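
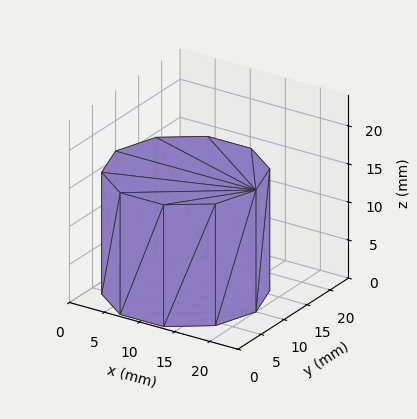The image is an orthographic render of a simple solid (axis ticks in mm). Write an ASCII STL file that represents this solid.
Reading the render: the shape is a regular 10-sided prism (a cylinder approximated with 10 flat sides), circumscribed radius ≈ 10 mm, height ≈ 16 mm (dimensions read to the nearest mm from the axis ticks). For the STL, each face is triangulated and given an outward normal.

solid part
  facet normal 0.0000 0.0000 -1.0000
    outer loop
      vertex 13.1 19.5 0.0
      vertex 18.1 15.9 0.0
      vertex 20.0 10.0 0.0
    endloop
  endfacet
  facet normal 0.0000 0.0000 -1.0000
    outer loop
      vertex 6.9 19.5 0.0
      vertex 13.1 19.5 0.0
      vertex 20.0 10.0 0.0
    endloop
  endfacet
  facet normal 0.0000 0.0000 -1.0000
    outer loop
      vertex 1.9 15.9 0.0
      vertex 6.9 19.5 0.0
      vertex 20.0 10.0 0.0
    endloop
  endfacet
  facet normal 0.0000 0.0000 -1.0000
    outer loop
      vertex 0.0 10.0 0.0
      vertex 1.9 15.9 0.0
      vertex 20.0 10.0 0.0
    endloop
  endfacet
  facet normal 0.0000 0.0000 -1.0000
    outer loop
      vertex 1.9 4.1 0.0
      vertex 0.0 10.0 0.0
      vertex 20.0 10.0 0.0
    endloop
  endfacet
  facet normal 0.0000 0.0000 -1.0000
    outer loop
      vertex 6.9 0.5 0.0
      vertex 1.9 4.1 0.0
      vertex 20.0 10.0 0.0
    endloop
  endfacet
  facet normal 0.0000 0.0000 -1.0000
    outer loop
      vertex 13.1 0.5 0.0
      vertex 6.9 0.5 0.0
      vertex 20.0 10.0 0.0
    endloop
  endfacet
  facet normal 0.0000 0.0000 -1.0000
    outer loop
      vertex 18.1 4.1 0.0
      vertex 13.1 0.5 0.0
      vertex 20.0 10.0 0.0
    endloop
  endfacet
  facet normal 0.0000 0.0000 1.0000
    outer loop
      vertex 20.0 10.0 16.0
      vertex 18.1 15.9 16.0
      vertex 13.1 19.5 16.0
    endloop
  endfacet
  facet normal 0.0000 0.0000 1.0000
    outer loop
      vertex 20.0 10.0 16.0
      vertex 13.1 19.5 16.0
      vertex 6.9 19.5 16.0
    endloop
  endfacet
  facet normal 0.0000 0.0000 1.0000
    outer loop
      vertex 20.0 10.0 16.0
      vertex 6.9 19.5 16.0
      vertex 1.9 15.9 16.0
    endloop
  endfacet
  facet normal 0.0000 0.0000 1.0000
    outer loop
      vertex 20.0 10.0 16.0
      vertex 1.9 15.9 16.0
      vertex 0.0 10.0 16.0
    endloop
  endfacet
  facet normal 0.0000 0.0000 1.0000
    outer loop
      vertex 20.0 10.0 16.0
      vertex 0.0 10.0 16.0
      vertex 1.9 4.1 16.0
    endloop
  endfacet
  facet normal 0.0000 0.0000 1.0000
    outer loop
      vertex 20.0 10.0 16.0
      vertex 1.9 4.1 16.0
      vertex 6.9 0.5 16.0
    endloop
  endfacet
  facet normal 0.0000 0.0000 1.0000
    outer loop
      vertex 20.0 10.0 16.0
      vertex 6.9 0.5 16.0
      vertex 13.1 0.5 16.0
    endloop
  endfacet
  facet normal 0.0000 0.0000 1.0000
    outer loop
      vertex 20.0 10.0 16.0
      vertex 13.1 0.5 16.0
      vertex 18.1 4.1 16.0
    endloop
  endfacet
  facet normal 0.9519 0.3065 0.0000
    outer loop
      vertex 20.0 10.0 0.0
      vertex 18.1 15.9 0.0
      vertex 18.1 15.9 16.0
    endloop
  endfacet
  facet normal 0.9519 0.3065 0.0000
    outer loop
      vertex 20.0 10.0 0.0
      vertex 18.1 15.9 16.0
      vertex 20.0 10.0 16.0
    endloop
  endfacet
  facet normal 0.5843 0.8115 0.0000
    outer loop
      vertex 18.1 15.9 0.0
      vertex 13.1 19.5 0.0
      vertex 13.1 19.5 16.0
    endloop
  endfacet
  facet normal 0.5843 0.8115 0.0000
    outer loop
      vertex 18.1 15.9 0.0
      vertex 13.1 19.5 16.0
      vertex 18.1 15.9 16.0
    endloop
  endfacet
  facet normal 0.0000 1.0000 0.0000
    outer loop
      vertex 13.1 19.5 0.0
      vertex 6.9 19.5 0.0
      vertex 6.9 19.5 16.0
    endloop
  endfacet
  facet normal 0.0000 1.0000 0.0000
    outer loop
      vertex 13.1 19.5 0.0
      vertex 6.9 19.5 16.0
      vertex 13.1 19.5 16.0
    endloop
  endfacet
  facet normal -0.5843 0.8115 0.0000
    outer loop
      vertex 6.9 19.5 0.0
      vertex 1.9 15.9 0.0
      vertex 1.9 15.9 16.0
    endloop
  endfacet
  facet normal -0.5843 0.8115 0.0000
    outer loop
      vertex 6.9 19.5 0.0
      vertex 1.9 15.9 16.0
      vertex 6.9 19.5 16.0
    endloop
  endfacet
  facet normal -0.9519 0.3065 0.0000
    outer loop
      vertex 1.9 15.9 0.0
      vertex 0.0 10.0 0.0
      vertex 0.0 10.0 16.0
    endloop
  endfacet
  facet normal -0.9519 0.3065 0.0000
    outer loop
      vertex 1.9 15.9 0.0
      vertex 0.0 10.0 16.0
      vertex 1.9 15.9 16.0
    endloop
  endfacet
  facet normal -0.9519 -0.3065 0.0000
    outer loop
      vertex 0.0 10.0 0.0
      vertex 1.9 4.1 0.0
      vertex 1.9 4.1 16.0
    endloop
  endfacet
  facet normal -0.9519 -0.3065 0.0000
    outer loop
      vertex 0.0 10.0 0.0
      vertex 1.9 4.1 16.0
      vertex 0.0 10.0 16.0
    endloop
  endfacet
  facet normal -0.5843 -0.8115 0.0000
    outer loop
      vertex 1.9 4.1 0.0
      vertex 6.9 0.5 0.0
      vertex 6.9 0.5 16.0
    endloop
  endfacet
  facet normal -0.5843 -0.8115 0.0000
    outer loop
      vertex 1.9 4.1 0.0
      vertex 6.9 0.5 16.0
      vertex 1.9 4.1 16.0
    endloop
  endfacet
  facet normal 0.0000 -1.0000 0.0000
    outer loop
      vertex 6.9 0.5 0.0
      vertex 13.1 0.5 0.0
      vertex 13.1 0.5 16.0
    endloop
  endfacet
  facet normal 0.0000 -1.0000 0.0000
    outer loop
      vertex 6.9 0.5 0.0
      vertex 13.1 0.5 16.0
      vertex 6.9 0.5 16.0
    endloop
  endfacet
  facet normal 0.5843 -0.8115 0.0000
    outer loop
      vertex 13.1 0.5 0.0
      vertex 18.1 4.1 0.0
      vertex 18.1 4.1 16.0
    endloop
  endfacet
  facet normal 0.5843 -0.8115 0.0000
    outer loop
      vertex 13.1 0.5 0.0
      vertex 18.1 4.1 16.0
      vertex 13.1 0.5 16.0
    endloop
  endfacet
  facet normal 0.9519 -0.3065 0.0000
    outer loop
      vertex 18.1 4.1 0.0
      vertex 20.0 10.0 0.0
      vertex 20.0 10.0 16.0
    endloop
  endfacet
  facet normal 0.9519 -0.3065 0.0000
    outer loop
      vertex 18.1 4.1 0.0
      vertex 20.0 10.0 16.0
      vertex 18.1 4.1 16.0
    endloop
  endfacet
endsolid part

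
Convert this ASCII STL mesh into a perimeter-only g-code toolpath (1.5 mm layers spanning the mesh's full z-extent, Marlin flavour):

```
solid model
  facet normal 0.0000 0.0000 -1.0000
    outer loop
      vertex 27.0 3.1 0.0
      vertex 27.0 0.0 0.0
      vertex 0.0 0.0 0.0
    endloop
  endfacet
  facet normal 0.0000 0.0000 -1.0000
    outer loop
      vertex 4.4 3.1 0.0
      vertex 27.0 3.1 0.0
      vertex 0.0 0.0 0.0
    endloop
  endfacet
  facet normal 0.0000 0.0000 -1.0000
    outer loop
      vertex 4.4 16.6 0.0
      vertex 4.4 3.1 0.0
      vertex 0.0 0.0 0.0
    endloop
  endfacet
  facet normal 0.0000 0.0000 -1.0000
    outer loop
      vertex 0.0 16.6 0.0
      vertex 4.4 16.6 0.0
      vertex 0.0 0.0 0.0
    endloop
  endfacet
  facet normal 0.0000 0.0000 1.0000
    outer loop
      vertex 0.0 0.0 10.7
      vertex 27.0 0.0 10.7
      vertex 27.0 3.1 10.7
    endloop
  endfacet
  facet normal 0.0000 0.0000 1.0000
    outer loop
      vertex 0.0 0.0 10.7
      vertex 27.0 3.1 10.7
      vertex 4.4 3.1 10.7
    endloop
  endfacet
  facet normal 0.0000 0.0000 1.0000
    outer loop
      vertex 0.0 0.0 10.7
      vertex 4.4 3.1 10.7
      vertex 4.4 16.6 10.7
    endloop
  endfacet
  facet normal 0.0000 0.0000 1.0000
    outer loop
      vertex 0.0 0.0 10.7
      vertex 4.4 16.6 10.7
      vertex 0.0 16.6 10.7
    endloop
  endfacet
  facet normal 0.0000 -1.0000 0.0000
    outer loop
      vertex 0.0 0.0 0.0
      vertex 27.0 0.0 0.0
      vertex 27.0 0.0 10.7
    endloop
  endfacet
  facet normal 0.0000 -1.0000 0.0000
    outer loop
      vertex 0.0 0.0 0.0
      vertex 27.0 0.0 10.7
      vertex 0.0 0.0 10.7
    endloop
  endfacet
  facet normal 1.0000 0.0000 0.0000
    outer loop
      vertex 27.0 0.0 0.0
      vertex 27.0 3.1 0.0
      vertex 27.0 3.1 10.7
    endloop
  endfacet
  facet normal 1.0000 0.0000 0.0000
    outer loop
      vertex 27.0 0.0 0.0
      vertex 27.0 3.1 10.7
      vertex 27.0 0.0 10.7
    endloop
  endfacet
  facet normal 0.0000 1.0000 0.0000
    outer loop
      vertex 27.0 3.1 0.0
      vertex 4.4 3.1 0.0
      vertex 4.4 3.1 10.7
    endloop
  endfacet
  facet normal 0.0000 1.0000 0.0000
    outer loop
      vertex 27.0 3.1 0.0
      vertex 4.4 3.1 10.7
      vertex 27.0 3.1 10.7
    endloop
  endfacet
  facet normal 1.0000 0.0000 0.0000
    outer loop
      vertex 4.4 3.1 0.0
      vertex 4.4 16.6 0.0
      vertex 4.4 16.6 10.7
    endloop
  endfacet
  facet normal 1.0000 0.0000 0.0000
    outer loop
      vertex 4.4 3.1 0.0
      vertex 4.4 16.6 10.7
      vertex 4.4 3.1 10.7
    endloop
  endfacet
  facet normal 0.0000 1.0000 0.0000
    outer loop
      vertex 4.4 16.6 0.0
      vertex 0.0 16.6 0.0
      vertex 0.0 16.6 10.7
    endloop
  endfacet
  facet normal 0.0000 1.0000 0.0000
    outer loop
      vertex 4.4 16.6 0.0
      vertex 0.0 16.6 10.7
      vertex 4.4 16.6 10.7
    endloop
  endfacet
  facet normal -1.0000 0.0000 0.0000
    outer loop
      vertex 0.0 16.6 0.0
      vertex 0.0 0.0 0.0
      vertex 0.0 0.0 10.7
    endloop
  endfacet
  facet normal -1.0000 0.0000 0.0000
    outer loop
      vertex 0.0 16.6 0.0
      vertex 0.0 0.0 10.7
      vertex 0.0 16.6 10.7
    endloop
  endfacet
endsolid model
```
; perimeter-only toolpath
G21 ; units = mm
G90 ; absolute positioning
G28 ; home
; layer 1
G0 Z1.5
G0 X0.0 Y0.0
G1 X27.0 Y0.0
G1 X27.0 Y3.1
G1 X4.4 Y3.1
G1 X4.4 Y16.6
G1 X0.0 Y16.6
G1 X0.0 Y0.0
; layer 2
G0 Z3.1
G0 X0.0 Y0.0
G1 X27.0 Y0.0
G1 X27.0 Y3.1
G1 X4.4 Y3.1
G1 X4.4 Y16.6
G1 X0.0 Y16.6
G1 X0.0 Y0.0
; layer 3
G0 Z4.6
G0 X0.0 Y0.0
G1 X27.0 Y0.0
G1 X27.0 Y3.1
G1 X4.4 Y3.1
G1 X4.4 Y16.6
G1 X0.0 Y16.6
G1 X0.0 Y0.0
; layer 4
G0 Z6.1
G0 X0.0 Y0.0
G1 X27.0 Y0.0
G1 X27.0 Y3.1
G1 X4.4 Y3.1
G1 X4.4 Y16.6
G1 X0.0 Y16.6
G1 X0.0 Y0.0
; layer 5
G0 Z7.6
G0 X0.0 Y0.0
G1 X27.0 Y0.0
G1 X27.0 Y3.1
G1 X4.4 Y3.1
G1 X4.4 Y16.6
G1 X0.0 Y16.6
G1 X0.0 Y0.0
; layer 6
G0 Z9.2
G0 X0.0 Y0.0
G1 X27.0 Y0.0
G1 X27.0 Y3.1
G1 X4.4 Y3.1
G1 X4.4 Y16.6
G1 X0.0 Y16.6
G1 X0.0 Y0.0
; layer 7
G0 Z10.7
G0 X0.0 Y0.0
G1 X27.0 Y0.0
G1 X27.0 Y3.1
G1 X4.4 Y3.1
G1 X4.4 Y16.6
G1 X0.0 Y16.6
G1 X0.0 Y0.0
M2 ; end

The solid is an L-shaped prism: outer 27 × 16.6 mm, arm thicknesses ≈ 3.1 mm (horizontal) and 4.4 mm (vertical), extruded 10.7 mm in z. Slicing at Δz = 1.5 mm — 7 equal slices spanning the solid's height, so layer i sits at z = i·h/7 — gives 7 non-empty perimeters. Each is a 6-segment closed polygon; G0 lifts to the layer z and rapids to the start vertex, then G1 traces the edges.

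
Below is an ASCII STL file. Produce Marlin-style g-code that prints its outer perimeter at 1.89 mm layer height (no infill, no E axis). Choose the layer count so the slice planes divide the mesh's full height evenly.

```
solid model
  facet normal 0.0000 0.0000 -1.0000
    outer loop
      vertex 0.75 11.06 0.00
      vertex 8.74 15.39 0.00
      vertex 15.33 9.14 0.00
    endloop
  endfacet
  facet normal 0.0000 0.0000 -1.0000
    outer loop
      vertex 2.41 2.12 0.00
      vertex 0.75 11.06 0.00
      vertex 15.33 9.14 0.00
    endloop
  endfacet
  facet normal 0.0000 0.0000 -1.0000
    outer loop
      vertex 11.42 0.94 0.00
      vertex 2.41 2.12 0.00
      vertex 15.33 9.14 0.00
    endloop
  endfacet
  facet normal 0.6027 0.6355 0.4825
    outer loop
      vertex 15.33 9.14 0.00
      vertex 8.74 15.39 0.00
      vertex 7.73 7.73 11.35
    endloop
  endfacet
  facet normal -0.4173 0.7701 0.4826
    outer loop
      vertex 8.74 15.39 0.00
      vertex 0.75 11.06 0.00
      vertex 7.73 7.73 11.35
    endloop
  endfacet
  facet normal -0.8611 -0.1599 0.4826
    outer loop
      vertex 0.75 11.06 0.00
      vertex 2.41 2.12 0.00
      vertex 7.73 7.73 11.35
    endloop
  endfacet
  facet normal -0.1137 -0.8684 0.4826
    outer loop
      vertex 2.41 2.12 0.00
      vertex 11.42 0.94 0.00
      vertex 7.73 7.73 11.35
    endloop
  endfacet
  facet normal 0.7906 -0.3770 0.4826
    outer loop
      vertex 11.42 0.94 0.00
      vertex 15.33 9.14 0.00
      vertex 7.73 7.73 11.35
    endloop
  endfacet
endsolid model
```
; perimeter-only toolpath
G21 ; units = mm
G90 ; absolute positioning
G28 ; home
; layer 1
G0 Z1.89
G0 X14.06 Y8.91
G1 X8.57 Y14.11
G1 X1.91 Y10.50
G1 X3.30 Y3.05
G1 X10.80 Y2.07
G1 X14.06 Y8.91
; layer 2
G0 Z3.78
G0 X12.80 Y8.67
G1 X8.40 Y12.84
G1 X3.08 Y9.95
G1 X4.18 Y3.99
G1 X10.19 Y3.20
G1 X12.80 Y8.67
; layer 3
G0 Z5.67
G0 X11.53 Y8.44
G1 X8.23 Y11.56
G1 X4.24 Y9.39
G1 X5.07 Y4.93
G1 X9.57 Y4.33
G1 X11.53 Y8.44
; layer 4
G0 Z7.57
G0 X10.26 Y8.20
G1 X8.07 Y10.28
G1 X5.40 Y8.84
G1 X5.96 Y5.86
G1 X8.96 Y5.47
G1 X10.26 Y8.20
; layer 5
G0 Z9.46
G0 X9.00 Y7.97
G1 X7.90 Y9.01
G1 X6.57 Y8.29
G1 X6.84 Y6.79
G1 X8.35 Y6.60
G1 X9.00 Y7.97
M2 ; end

The solid is a regular 5-sided pyramid, base circumscribed radius ≈ 7.73 mm, apex at z ≈ 11.3 mm. Slicing at Δz = 1.89 mm — 6 equal slices spanning the solid's height, so layer i sits at z = i·h/6 — gives 5 non-empty perimeters. Each is a 5-segment closed polygon; G0 lifts to the layer z and rapids to the start vertex, then G1 traces the edges. The cross-section shrinks linearly with z (the slice at the apex is degenerate and omitted).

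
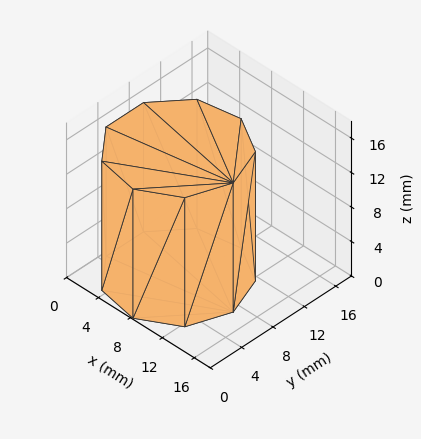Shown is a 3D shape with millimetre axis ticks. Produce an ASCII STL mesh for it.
Reading the render: the shape is a regular 9-sided prism (a cylinder approximated with 9 flat sides), circumscribed radius ≈ 7 mm, height ≈ 15 mm (dimensions read to the nearest mm from the axis ticks). For the STL, each face is triangulated and given an outward normal.

solid part
  facet normal 0.0000 0.0000 -1.0000
    outer loop
      vertex 8.22 13.89 0.00
      vertex 12.36 11.50 0.00
      vertex 14.00 7.00 0.00
    endloop
  endfacet
  facet normal 0.0000 0.0000 -1.0000
    outer loop
      vertex 3.50 13.06 0.00
      vertex 8.22 13.89 0.00
      vertex 14.00 7.00 0.00
    endloop
  endfacet
  facet normal 0.0000 0.0000 -1.0000
    outer loop
      vertex 0.42 9.39 0.00
      vertex 3.50 13.06 0.00
      vertex 14.00 7.00 0.00
    endloop
  endfacet
  facet normal 0.0000 0.0000 -1.0000
    outer loop
      vertex 0.42 4.61 0.00
      vertex 0.42 9.39 0.00
      vertex 14.00 7.00 0.00
    endloop
  endfacet
  facet normal 0.0000 0.0000 -1.0000
    outer loop
      vertex 3.50 0.94 0.00
      vertex 0.42 4.61 0.00
      vertex 14.00 7.00 0.00
    endloop
  endfacet
  facet normal 0.0000 0.0000 -1.0000
    outer loop
      vertex 8.22 0.11 0.00
      vertex 3.50 0.94 0.00
      vertex 14.00 7.00 0.00
    endloop
  endfacet
  facet normal 0.0000 0.0000 -1.0000
    outer loop
      vertex 12.36 2.50 0.00
      vertex 8.22 0.11 0.00
      vertex 14.00 7.00 0.00
    endloop
  endfacet
  facet normal 0.0000 0.0000 1.0000
    outer loop
      vertex 14.00 7.00 15.00
      vertex 12.36 11.50 15.00
      vertex 8.22 13.89 15.00
    endloop
  endfacet
  facet normal 0.0000 0.0000 1.0000
    outer loop
      vertex 14.00 7.00 15.00
      vertex 8.22 13.89 15.00
      vertex 3.50 13.06 15.00
    endloop
  endfacet
  facet normal 0.0000 0.0000 1.0000
    outer loop
      vertex 14.00 7.00 15.00
      vertex 3.50 13.06 15.00
      vertex 0.42 9.39 15.00
    endloop
  endfacet
  facet normal 0.0000 0.0000 1.0000
    outer loop
      vertex 14.00 7.00 15.00
      vertex 0.42 9.39 15.00
      vertex 0.42 4.61 15.00
    endloop
  endfacet
  facet normal 0.0000 0.0000 1.0000
    outer loop
      vertex 14.00 7.00 15.00
      vertex 0.42 4.61 15.00
      vertex 3.50 0.94 15.00
    endloop
  endfacet
  facet normal 0.0000 0.0000 1.0000
    outer loop
      vertex 14.00 7.00 15.00
      vertex 3.50 0.94 15.00
      vertex 8.22 0.11 15.00
    endloop
  endfacet
  facet normal 0.0000 0.0000 1.0000
    outer loop
      vertex 14.00 7.00 15.00
      vertex 8.22 0.11 15.00
      vertex 12.36 2.50 15.00
    endloop
  endfacet
  facet normal 0.9395 0.3424 0.0000
    outer loop
      vertex 14.00 7.00 0.00
      vertex 12.36 11.50 0.00
      vertex 12.36 11.50 15.00
    endloop
  endfacet
  facet normal 0.9395 0.3424 0.0000
    outer loop
      vertex 14.00 7.00 0.00
      vertex 12.36 11.50 15.00
      vertex 14.00 7.00 15.00
    endloop
  endfacet
  facet normal 0.5000 0.8660 0.0000
    outer loop
      vertex 12.36 11.50 0.00
      vertex 8.22 13.89 0.00
      vertex 8.22 13.89 15.00
    endloop
  endfacet
  facet normal 0.5000 0.8660 0.0000
    outer loop
      vertex 12.36 11.50 0.00
      vertex 8.22 13.89 15.00
      vertex 12.36 11.50 15.00
    endloop
  endfacet
  facet normal -0.1732 0.9849 0.0000
    outer loop
      vertex 8.22 13.89 0.00
      vertex 3.50 13.06 0.00
      vertex 3.50 13.06 15.00
    endloop
  endfacet
  facet normal -0.1732 0.9849 0.0000
    outer loop
      vertex 8.22 13.89 0.00
      vertex 3.50 13.06 15.00
      vertex 8.22 13.89 15.00
    endloop
  endfacet
  facet normal -0.7660 0.6428 0.0000
    outer loop
      vertex 3.50 13.06 0.00
      vertex 0.42 9.39 0.00
      vertex 0.42 9.39 15.00
    endloop
  endfacet
  facet normal -0.7660 0.6428 0.0000
    outer loop
      vertex 3.50 13.06 0.00
      vertex 0.42 9.39 15.00
      vertex 3.50 13.06 15.00
    endloop
  endfacet
  facet normal -1.0000 0.0000 0.0000
    outer loop
      vertex 0.42 9.39 0.00
      vertex 0.42 4.61 0.00
      vertex 0.42 4.61 15.00
    endloop
  endfacet
  facet normal -1.0000 0.0000 0.0000
    outer loop
      vertex 0.42 9.39 0.00
      vertex 0.42 4.61 15.00
      vertex 0.42 9.39 15.00
    endloop
  endfacet
  facet normal -0.7660 -0.6428 0.0000
    outer loop
      vertex 0.42 4.61 0.00
      vertex 3.50 0.94 0.00
      vertex 3.50 0.94 15.00
    endloop
  endfacet
  facet normal -0.7660 -0.6428 0.0000
    outer loop
      vertex 0.42 4.61 0.00
      vertex 3.50 0.94 15.00
      vertex 0.42 4.61 15.00
    endloop
  endfacet
  facet normal -0.1732 -0.9849 0.0000
    outer loop
      vertex 3.50 0.94 0.00
      vertex 8.22 0.11 0.00
      vertex 8.22 0.11 15.00
    endloop
  endfacet
  facet normal -0.1732 -0.9849 0.0000
    outer loop
      vertex 3.50 0.94 0.00
      vertex 8.22 0.11 15.00
      vertex 3.50 0.94 15.00
    endloop
  endfacet
  facet normal 0.5000 -0.8660 0.0000
    outer loop
      vertex 8.22 0.11 0.00
      vertex 12.36 2.50 0.00
      vertex 12.36 2.50 15.00
    endloop
  endfacet
  facet normal 0.5000 -0.8660 0.0000
    outer loop
      vertex 8.22 0.11 0.00
      vertex 12.36 2.50 15.00
      vertex 8.22 0.11 15.00
    endloop
  endfacet
  facet normal 0.9395 -0.3424 0.0000
    outer loop
      vertex 12.36 2.50 0.00
      vertex 14.00 7.00 0.00
      vertex 14.00 7.00 15.00
    endloop
  endfacet
  facet normal 0.9395 -0.3424 0.0000
    outer loop
      vertex 12.36 2.50 0.00
      vertex 14.00 7.00 15.00
      vertex 12.36 2.50 15.00
    endloop
  endfacet
endsolid part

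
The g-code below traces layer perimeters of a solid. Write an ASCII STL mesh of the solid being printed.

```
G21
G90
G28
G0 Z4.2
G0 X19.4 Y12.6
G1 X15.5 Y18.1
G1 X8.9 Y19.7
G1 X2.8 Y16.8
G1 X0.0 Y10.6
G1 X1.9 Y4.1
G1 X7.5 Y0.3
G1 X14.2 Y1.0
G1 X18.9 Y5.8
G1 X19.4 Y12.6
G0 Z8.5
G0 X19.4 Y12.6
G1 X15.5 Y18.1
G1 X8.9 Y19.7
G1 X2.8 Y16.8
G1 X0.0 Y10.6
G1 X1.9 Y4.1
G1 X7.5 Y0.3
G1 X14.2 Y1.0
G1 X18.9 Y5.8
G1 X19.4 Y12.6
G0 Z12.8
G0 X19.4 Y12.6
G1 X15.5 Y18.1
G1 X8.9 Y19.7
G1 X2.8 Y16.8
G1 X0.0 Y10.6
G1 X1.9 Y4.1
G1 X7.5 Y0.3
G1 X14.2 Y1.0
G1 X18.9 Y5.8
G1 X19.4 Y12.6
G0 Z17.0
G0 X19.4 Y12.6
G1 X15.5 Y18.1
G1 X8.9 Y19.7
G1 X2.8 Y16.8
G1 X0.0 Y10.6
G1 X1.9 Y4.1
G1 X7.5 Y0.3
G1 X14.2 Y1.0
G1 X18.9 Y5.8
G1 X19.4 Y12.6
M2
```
solid part
  facet normal 0.0000 0.0000 -1.0000
    outer loop
      vertex 8.9 19.7 0.0
      vertex 15.5 18.1 0.0
      vertex 19.4 12.6 0.0
    endloop
  endfacet
  facet normal 0.0000 0.0000 -1.0000
    outer loop
      vertex 2.8 16.8 0.0
      vertex 8.9 19.7 0.0
      vertex 19.4 12.6 0.0
    endloop
  endfacet
  facet normal 0.0000 0.0000 -1.0000
    outer loop
      vertex 0.0 10.6 0.0
      vertex 2.8 16.8 0.0
      vertex 19.4 12.6 0.0
    endloop
  endfacet
  facet normal 0.0000 0.0000 -1.0000
    outer loop
      vertex 1.9 4.1 0.0
      vertex 0.0 10.6 0.0
      vertex 19.4 12.6 0.0
    endloop
  endfacet
  facet normal 0.0000 0.0000 -1.0000
    outer loop
      vertex 7.5 0.3 0.0
      vertex 1.9 4.1 0.0
      vertex 19.4 12.6 0.0
    endloop
  endfacet
  facet normal 0.0000 0.0000 -1.0000
    outer loop
      vertex 14.2 1.0 0.0
      vertex 7.5 0.3 0.0
      vertex 19.4 12.6 0.0
    endloop
  endfacet
  facet normal 0.0000 0.0000 -1.0000
    outer loop
      vertex 18.9 5.8 0.0
      vertex 14.2 1.0 0.0
      vertex 19.4 12.6 0.0
    endloop
  endfacet
  facet normal 0.0000 0.0000 1.0000
    outer loop
      vertex 19.4 12.6 17.0
      vertex 15.5 18.1 17.0
      vertex 8.9 19.7 17.0
    endloop
  endfacet
  facet normal 0.0000 0.0000 1.0000
    outer loop
      vertex 19.4 12.6 17.0
      vertex 8.9 19.7 17.0
      vertex 2.8 16.8 17.0
    endloop
  endfacet
  facet normal 0.0000 0.0000 1.0000
    outer loop
      vertex 19.4 12.6 17.0
      vertex 2.8 16.8 17.0
      vertex 0.0 10.6 17.0
    endloop
  endfacet
  facet normal 0.0000 0.0000 1.0000
    outer loop
      vertex 19.4 12.6 17.0
      vertex 0.0 10.6 17.0
      vertex 1.9 4.1 17.0
    endloop
  endfacet
  facet normal 0.0000 0.0000 1.0000
    outer loop
      vertex 19.4 12.6 17.0
      vertex 1.9 4.1 17.0
      vertex 7.5 0.3 17.0
    endloop
  endfacet
  facet normal 0.0000 0.0000 1.0000
    outer loop
      vertex 19.4 12.6 17.0
      vertex 7.5 0.3 17.0
      vertex 14.2 1.0 17.0
    endloop
  endfacet
  facet normal 0.0000 0.0000 1.0000
    outer loop
      vertex 19.4 12.6 17.0
      vertex 14.2 1.0 17.0
      vertex 18.9 5.8 17.0
    endloop
  endfacet
  facet normal 0.8157 0.5784 0.0000
    outer loop
      vertex 19.4 12.6 0.0
      vertex 15.5 18.1 0.0
      vertex 15.5 18.1 17.0
    endloop
  endfacet
  facet normal 0.8157 0.5784 0.0000
    outer loop
      vertex 19.4 12.6 0.0
      vertex 15.5 18.1 17.0
      vertex 19.4 12.6 17.0
    endloop
  endfacet
  facet normal 0.2356 0.9719 0.0000
    outer loop
      vertex 15.5 18.1 0.0
      vertex 8.9 19.7 0.0
      vertex 8.9 19.7 17.0
    endloop
  endfacet
  facet normal 0.2356 0.9719 0.0000
    outer loop
      vertex 15.5 18.1 0.0
      vertex 8.9 19.7 17.0
      vertex 15.5 18.1 17.0
    endloop
  endfacet
  facet normal -0.4294 0.9031 0.0000
    outer loop
      vertex 8.9 19.7 0.0
      vertex 2.8 16.8 0.0
      vertex 2.8 16.8 17.0
    endloop
  endfacet
  facet normal -0.4294 0.9031 0.0000
    outer loop
      vertex 8.9 19.7 0.0
      vertex 2.8 16.8 17.0
      vertex 8.9 19.7 17.0
    endloop
  endfacet
  facet normal -0.9114 0.4116 0.0000
    outer loop
      vertex 2.8 16.8 0.0
      vertex 0.0 10.6 0.0
      vertex 0.0 10.6 17.0
    endloop
  endfacet
  facet normal -0.9114 0.4116 0.0000
    outer loop
      vertex 2.8 16.8 0.0
      vertex 0.0 10.6 17.0
      vertex 2.8 16.8 17.0
    endloop
  endfacet
  facet normal -0.9598 -0.2806 0.0000
    outer loop
      vertex 0.0 10.6 0.0
      vertex 1.9 4.1 0.0
      vertex 1.9 4.1 17.0
    endloop
  endfacet
  facet normal -0.9598 -0.2806 0.0000
    outer loop
      vertex 0.0 10.6 0.0
      vertex 1.9 4.1 17.0
      vertex 0.0 10.6 17.0
    endloop
  endfacet
  facet normal -0.5615 -0.8275 0.0000
    outer loop
      vertex 1.9 4.1 0.0
      vertex 7.5 0.3 0.0
      vertex 7.5 0.3 17.0
    endloop
  endfacet
  facet normal -0.5615 -0.8275 0.0000
    outer loop
      vertex 1.9 4.1 0.0
      vertex 7.5 0.3 17.0
      vertex 1.9 4.1 17.0
    endloop
  endfacet
  facet normal 0.1039 -0.9946 0.0000
    outer loop
      vertex 7.5 0.3 0.0
      vertex 14.2 1.0 0.0
      vertex 14.2 1.0 17.0
    endloop
  endfacet
  facet normal 0.1039 -0.9946 0.0000
    outer loop
      vertex 7.5 0.3 0.0
      vertex 14.2 1.0 17.0
      vertex 7.5 0.3 17.0
    endloop
  endfacet
  facet normal 0.7145 -0.6996 0.0000
    outer loop
      vertex 14.2 1.0 0.0
      vertex 18.9 5.8 0.0
      vertex 18.9 5.8 17.0
    endloop
  endfacet
  facet normal 0.7145 -0.6996 0.0000
    outer loop
      vertex 14.2 1.0 0.0
      vertex 18.9 5.8 17.0
      vertex 14.2 1.0 17.0
    endloop
  endfacet
  facet normal 0.9973 -0.0733 0.0000
    outer loop
      vertex 18.9 5.8 0.0
      vertex 19.4 12.6 0.0
      vertex 19.4 12.6 17.0
    endloop
  endfacet
  facet normal 0.9973 -0.0733 0.0000
    outer loop
      vertex 18.9 5.8 0.0
      vertex 19.4 12.6 17.0
      vertex 18.9 5.8 17.0
    endloop
  endfacet
endsolid part

The G0 Z moves step by Δz≈4.2 mm. Every layer's G1 loop is the same polygon, so the solid is a straight extrusion of it from z=0 to z≈17. Closing with flat bottom and top caps and triangulating gives 32 facets — a regular 9-sided prism (a cylinder approximated with 9 flat sides), circumscribed radius ≈ 9.9 mm, height ≈ 17 mm.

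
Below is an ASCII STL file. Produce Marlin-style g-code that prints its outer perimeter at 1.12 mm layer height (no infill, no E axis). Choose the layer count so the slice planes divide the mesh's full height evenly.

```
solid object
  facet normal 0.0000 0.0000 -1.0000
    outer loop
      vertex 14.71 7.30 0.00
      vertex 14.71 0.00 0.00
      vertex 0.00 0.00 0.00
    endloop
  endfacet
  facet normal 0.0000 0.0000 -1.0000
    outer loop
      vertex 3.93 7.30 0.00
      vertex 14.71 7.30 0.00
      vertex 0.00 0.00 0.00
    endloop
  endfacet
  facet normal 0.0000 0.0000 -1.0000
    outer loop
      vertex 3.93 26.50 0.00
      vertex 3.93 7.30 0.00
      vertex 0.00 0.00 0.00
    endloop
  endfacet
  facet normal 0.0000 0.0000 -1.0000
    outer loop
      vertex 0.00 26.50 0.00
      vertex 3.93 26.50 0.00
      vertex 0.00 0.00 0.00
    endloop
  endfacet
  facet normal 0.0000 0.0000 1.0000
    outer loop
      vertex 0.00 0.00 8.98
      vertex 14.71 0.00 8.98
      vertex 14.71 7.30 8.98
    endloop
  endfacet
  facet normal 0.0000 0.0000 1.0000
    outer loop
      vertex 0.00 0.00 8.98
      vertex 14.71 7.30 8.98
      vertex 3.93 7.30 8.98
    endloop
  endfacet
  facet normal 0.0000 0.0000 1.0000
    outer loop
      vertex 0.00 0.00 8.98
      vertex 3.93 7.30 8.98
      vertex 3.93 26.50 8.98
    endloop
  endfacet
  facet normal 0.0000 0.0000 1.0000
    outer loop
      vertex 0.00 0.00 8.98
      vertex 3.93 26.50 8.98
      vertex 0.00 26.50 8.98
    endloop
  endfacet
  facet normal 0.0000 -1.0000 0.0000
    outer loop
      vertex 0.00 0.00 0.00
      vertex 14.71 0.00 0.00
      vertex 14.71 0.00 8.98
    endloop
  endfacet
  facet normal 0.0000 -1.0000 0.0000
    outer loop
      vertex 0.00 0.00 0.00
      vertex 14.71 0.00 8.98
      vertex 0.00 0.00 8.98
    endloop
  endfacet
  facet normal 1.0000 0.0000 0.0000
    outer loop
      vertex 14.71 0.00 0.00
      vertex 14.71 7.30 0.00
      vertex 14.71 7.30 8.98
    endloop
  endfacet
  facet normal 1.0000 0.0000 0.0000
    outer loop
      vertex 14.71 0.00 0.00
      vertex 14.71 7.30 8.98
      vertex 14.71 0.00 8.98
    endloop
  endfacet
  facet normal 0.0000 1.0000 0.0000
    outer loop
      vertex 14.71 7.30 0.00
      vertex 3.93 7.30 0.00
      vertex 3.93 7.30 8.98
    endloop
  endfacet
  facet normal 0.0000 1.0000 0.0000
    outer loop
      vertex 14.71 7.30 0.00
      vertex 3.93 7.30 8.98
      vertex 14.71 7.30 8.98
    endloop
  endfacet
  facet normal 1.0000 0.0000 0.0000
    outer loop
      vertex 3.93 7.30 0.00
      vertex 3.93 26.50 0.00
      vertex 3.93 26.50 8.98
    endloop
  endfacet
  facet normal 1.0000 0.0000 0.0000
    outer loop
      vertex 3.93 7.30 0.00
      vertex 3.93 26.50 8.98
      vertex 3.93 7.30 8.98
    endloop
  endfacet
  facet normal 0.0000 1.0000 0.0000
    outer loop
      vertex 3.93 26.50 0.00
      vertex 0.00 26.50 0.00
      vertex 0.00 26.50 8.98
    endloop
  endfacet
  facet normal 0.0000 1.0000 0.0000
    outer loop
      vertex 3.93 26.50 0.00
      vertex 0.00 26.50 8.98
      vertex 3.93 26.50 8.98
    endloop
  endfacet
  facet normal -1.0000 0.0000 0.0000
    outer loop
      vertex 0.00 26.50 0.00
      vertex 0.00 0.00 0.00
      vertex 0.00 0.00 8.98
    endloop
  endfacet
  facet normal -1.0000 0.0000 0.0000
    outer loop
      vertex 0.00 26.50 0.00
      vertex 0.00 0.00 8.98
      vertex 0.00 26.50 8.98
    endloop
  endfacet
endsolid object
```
; perimeter-only toolpath
G21 ; units = mm
G90 ; absolute positioning
G28 ; home
; layer 1
G0 Z1.12
G0 X0.00 Y0.00
G1 X14.71 Y0.00
G1 X14.71 Y7.30
G1 X3.93 Y7.30
G1 X3.93 Y26.50
G1 X0.00 Y26.50
G1 X0.00 Y0.00
; layer 2
G0 Z2.25
G0 X0.00 Y0.00
G1 X14.71 Y0.00
G1 X14.71 Y7.30
G1 X3.93 Y7.30
G1 X3.93 Y26.50
G1 X0.00 Y26.50
G1 X0.00 Y0.00
; layer 3
G0 Z3.37
G0 X0.00 Y0.00
G1 X14.71 Y0.00
G1 X14.71 Y7.30
G1 X3.93 Y7.30
G1 X3.93 Y26.50
G1 X0.00 Y26.50
G1 X0.00 Y0.00
; layer 4
G0 Z4.49
G0 X0.00 Y0.00
G1 X14.71 Y0.00
G1 X14.71 Y7.30
G1 X3.93 Y7.30
G1 X3.93 Y26.50
G1 X0.00 Y26.50
G1 X0.00 Y0.00
; layer 5
G0 Z5.61
G0 X0.00 Y0.00
G1 X14.71 Y0.00
G1 X14.71 Y7.30
G1 X3.93 Y7.30
G1 X3.93 Y26.50
G1 X0.00 Y26.50
G1 X0.00 Y0.00
; layer 6
G0 Z6.74
G0 X0.00 Y0.00
G1 X14.71 Y0.00
G1 X14.71 Y7.30
G1 X3.93 Y7.30
G1 X3.93 Y26.50
G1 X0.00 Y26.50
G1 X0.00 Y0.00
; layer 7
G0 Z7.86
G0 X0.00 Y0.00
G1 X14.71 Y0.00
G1 X14.71 Y7.30
G1 X3.93 Y7.30
G1 X3.93 Y26.50
G1 X0.00 Y26.50
G1 X0.00 Y0.00
; layer 8
G0 Z8.98
G0 X0.00 Y0.00
G1 X14.71 Y0.00
G1 X14.71 Y7.30
G1 X3.93 Y7.30
G1 X3.93 Y26.50
G1 X0.00 Y26.50
G1 X0.00 Y0.00
M2 ; end

The solid is an L-shaped prism: outer 14.7 × 26.5 mm, arm thicknesses ≈ 7.3 mm (horizontal) and 3.93 mm (vertical), extruded 8.98 mm in z. Slicing at Δz = 1.12 mm — 8 equal slices spanning the solid's height, so layer i sits at z = i·h/8 — gives 8 non-empty perimeters. Each is a 6-segment closed polygon; G0 lifts to the layer z and rapids to the start vertex, then G1 traces the edges.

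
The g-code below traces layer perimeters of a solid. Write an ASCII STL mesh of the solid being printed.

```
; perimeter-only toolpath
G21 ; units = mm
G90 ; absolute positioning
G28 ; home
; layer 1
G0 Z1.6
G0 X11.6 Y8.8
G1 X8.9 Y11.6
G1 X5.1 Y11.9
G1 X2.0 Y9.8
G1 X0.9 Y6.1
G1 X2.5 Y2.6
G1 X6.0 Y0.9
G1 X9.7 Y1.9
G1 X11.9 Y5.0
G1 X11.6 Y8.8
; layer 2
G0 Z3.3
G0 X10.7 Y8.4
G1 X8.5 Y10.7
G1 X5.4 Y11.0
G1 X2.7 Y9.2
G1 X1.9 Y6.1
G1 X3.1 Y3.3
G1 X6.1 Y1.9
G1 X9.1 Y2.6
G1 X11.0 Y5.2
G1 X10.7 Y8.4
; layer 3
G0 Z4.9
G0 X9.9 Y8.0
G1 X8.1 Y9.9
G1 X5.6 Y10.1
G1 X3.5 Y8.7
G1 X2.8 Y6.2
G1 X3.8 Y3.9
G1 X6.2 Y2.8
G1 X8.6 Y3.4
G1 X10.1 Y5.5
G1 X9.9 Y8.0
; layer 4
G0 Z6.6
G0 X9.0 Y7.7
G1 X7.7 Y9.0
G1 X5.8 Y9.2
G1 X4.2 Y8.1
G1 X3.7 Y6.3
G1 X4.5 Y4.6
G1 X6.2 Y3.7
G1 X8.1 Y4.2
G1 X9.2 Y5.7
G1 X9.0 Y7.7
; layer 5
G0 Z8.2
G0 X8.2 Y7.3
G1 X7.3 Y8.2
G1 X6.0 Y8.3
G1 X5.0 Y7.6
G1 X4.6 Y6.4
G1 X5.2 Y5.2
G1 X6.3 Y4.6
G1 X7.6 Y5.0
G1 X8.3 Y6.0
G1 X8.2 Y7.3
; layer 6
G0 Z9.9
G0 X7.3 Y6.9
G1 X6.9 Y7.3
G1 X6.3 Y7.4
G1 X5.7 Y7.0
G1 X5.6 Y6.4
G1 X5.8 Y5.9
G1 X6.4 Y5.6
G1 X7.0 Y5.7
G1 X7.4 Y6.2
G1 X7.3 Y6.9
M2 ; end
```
solid part
  facet normal 0.0000 0.0000 -1.0000
    outer loop
      vertex 4.9 12.8 0.0
      vertex 9.3 12.4 0.0
      vertex 12.4 9.2 0.0
    endloop
  endfacet
  facet normal 0.0000 0.0000 -1.0000
    outer loop
      vertex 1.2 10.3 0.0
      vertex 4.9 12.8 0.0
      vertex 12.4 9.2 0.0
    endloop
  endfacet
  facet normal 0.0000 0.0000 -1.0000
    outer loop
      vertex 0.0 6.0 0.0
      vertex 1.2 10.3 0.0
      vertex 12.4 9.2 0.0
    endloop
  endfacet
  facet normal 0.0000 0.0000 -1.0000
    outer loop
      vertex 1.8 2.0 0.0
      vertex 0.0 6.0 0.0
      vertex 12.4 9.2 0.0
    endloop
  endfacet
  facet normal 0.0000 0.0000 -1.0000
    outer loop
      vertex 5.9 0.0 0.0
      vertex 1.8 2.0 0.0
      vertex 12.4 9.2 0.0
    endloop
  endfacet
  facet normal 0.0000 0.0000 -1.0000
    outer loop
      vertex 10.2 1.1 0.0
      vertex 5.9 0.0 0.0
      vertex 12.4 9.2 0.0
    endloop
  endfacet
  facet normal 0.0000 0.0000 -1.0000
    outer loop
      vertex 12.8 4.7 0.0
      vertex 10.2 1.1 0.0
      vertex 12.4 9.2 0.0
    endloop
  endfacet
  facet normal 0.6341 0.6143 0.4696
    outer loop
      vertex 12.4 9.2 0.0
      vertex 9.3 12.4 0.0
      vertex 6.5 6.5 11.5
    endloop
  endfacet
  facet normal 0.0799 0.8789 0.4703
    outer loop
      vertex 9.3 12.4 0.0
      vertex 4.9 12.8 0.0
      vertex 6.5 6.5 11.5
    endloop
  endfacet
  facet normal -0.4943 0.7316 0.4695
    outer loop
      vertex 4.9 12.8 0.0
      vertex 1.2 10.3 0.0
      vertex 6.5 6.5 11.5
    endloop
  endfacet
  facet normal -0.8501 0.2372 0.4702
    outer loop
      vertex 1.2 10.3 0.0
      vertex 0.0 6.0 0.0
      vertex 6.5 6.5 11.5
    endloop
  endfacet
  facet normal -0.8047 -0.3621 0.4705
    outer loop
      vertex 0.0 6.0 0.0
      vertex 1.8 2.0 0.0
      vertex 6.5 6.5 11.5
    endloop
  endfacet
  facet normal -0.3872 -0.7938 0.4689
    outer loop
      vertex 1.8 2.0 0.0
      vertex 5.9 0.0 0.0
      vertex 6.5 6.5 11.5
    endloop
  endfacet
  facet normal 0.2186 -0.8544 0.4715
    outer loop
      vertex 5.9 0.0 0.0
      vertex 10.2 1.1 0.0
      vertex 6.5 6.5 11.5
    endloop
  endfacet
  facet normal 0.7146 -0.5161 0.4722
    outer loop
      vertex 10.2 1.1 0.0
      vertex 12.8 4.7 0.0
      vertex 6.5 6.5 11.5
    endloop
  endfacet
  facet normal 0.8794 0.0782 0.4695
    outer loop
      vertex 12.8 4.7 0.0
      vertex 12.4 9.2 0.0
      vertex 6.5 6.5 11.5
    endloop
  endfacet
endsolid part

The G0 Z moves step by Δz≈1.6 mm. The G1 loops shrink linearly with z, so the solid tapers from its base footprint up to z≈11.5. Closing with a flat bottom cap and the tapered top and triangulating gives 16 facets — a regular 9-sided pyramid, base circumscribed radius ≈ 6.5 mm, apex at z ≈ 11.5 mm.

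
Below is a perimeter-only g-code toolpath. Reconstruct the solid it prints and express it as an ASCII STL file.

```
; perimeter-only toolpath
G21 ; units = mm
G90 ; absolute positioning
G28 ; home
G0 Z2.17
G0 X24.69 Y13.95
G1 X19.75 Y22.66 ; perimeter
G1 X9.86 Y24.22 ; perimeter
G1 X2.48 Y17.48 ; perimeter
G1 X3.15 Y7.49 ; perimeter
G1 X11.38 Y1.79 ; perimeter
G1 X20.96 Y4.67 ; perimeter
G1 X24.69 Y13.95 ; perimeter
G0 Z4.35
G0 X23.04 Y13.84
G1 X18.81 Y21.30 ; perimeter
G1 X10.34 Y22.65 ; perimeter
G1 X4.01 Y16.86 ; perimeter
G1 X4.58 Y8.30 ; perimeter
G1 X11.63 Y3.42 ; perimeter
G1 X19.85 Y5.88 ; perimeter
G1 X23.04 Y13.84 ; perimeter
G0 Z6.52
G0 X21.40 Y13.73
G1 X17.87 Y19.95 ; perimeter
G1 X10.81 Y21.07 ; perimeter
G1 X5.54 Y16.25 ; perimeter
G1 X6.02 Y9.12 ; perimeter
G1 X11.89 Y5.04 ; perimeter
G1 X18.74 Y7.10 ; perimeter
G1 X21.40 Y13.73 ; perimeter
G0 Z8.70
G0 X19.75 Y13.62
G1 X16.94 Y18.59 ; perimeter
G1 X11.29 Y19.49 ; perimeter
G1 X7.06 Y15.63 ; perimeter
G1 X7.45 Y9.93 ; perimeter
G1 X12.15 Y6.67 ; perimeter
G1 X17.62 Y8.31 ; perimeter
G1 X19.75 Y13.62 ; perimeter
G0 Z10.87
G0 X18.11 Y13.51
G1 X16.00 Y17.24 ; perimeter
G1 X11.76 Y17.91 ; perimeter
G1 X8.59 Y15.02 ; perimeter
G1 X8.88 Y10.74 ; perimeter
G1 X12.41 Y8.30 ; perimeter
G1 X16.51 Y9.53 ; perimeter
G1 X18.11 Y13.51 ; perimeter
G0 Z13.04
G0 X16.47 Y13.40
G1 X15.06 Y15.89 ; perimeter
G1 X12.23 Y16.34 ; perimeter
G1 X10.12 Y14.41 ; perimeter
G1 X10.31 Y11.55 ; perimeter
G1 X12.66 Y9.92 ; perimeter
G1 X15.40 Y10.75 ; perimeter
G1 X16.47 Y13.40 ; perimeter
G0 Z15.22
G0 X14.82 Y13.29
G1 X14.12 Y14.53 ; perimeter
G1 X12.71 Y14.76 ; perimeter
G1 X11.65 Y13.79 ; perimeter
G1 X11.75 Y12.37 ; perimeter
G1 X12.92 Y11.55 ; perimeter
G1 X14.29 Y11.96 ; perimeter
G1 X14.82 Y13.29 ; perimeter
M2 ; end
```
solid part
  facet normal 0.0000 0.0000 -1.0000
    outer loop
      vertex 9.39 25.80 0.00
      vertex 20.69 24.01 0.00
      vertex 26.33 14.06 0.00
    endloop
  endfacet
  facet normal 0.0000 0.0000 -1.0000
    outer loop
      vertex 0.95 18.09 0.00
      vertex 9.39 25.80 0.00
      vertex 26.33 14.06 0.00
    endloop
  endfacet
  facet normal 0.0000 0.0000 -1.0000
    outer loop
      vertex 1.72 6.68 0.00
      vertex 0.95 18.09 0.00
      vertex 26.33 14.06 0.00
    endloop
  endfacet
  facet normal 0.0000 0.0000 -1.0000
    outer loop
      vertex 11.12 0.16 0.00
      vertex 1.72 6.68 0.00
      vertex 26.33 14.06 0.00
    endloop
  endfacet
  facet normal 0.0000 0.0000 -1.0000
    outer loop
      vertex 22.07 3.45 0.00
      vertex 11.12 0.16 0.00
      vertex 26.33 14.06 0.00
    endloop
  endfacet
  facet normal 0.7185 0.4072 0.5639
    outer loop
      vertex 26.33 14.06 0.00
      vertex 20.69 24.01 0.00
      vertex 13.18 13.18 17.39
    endloop
  endfacet
  facet normal 0.1292 0.8157 0.5638
    outer loop
      vertex 20.69 24.01 0.00
      vertex 9.39 25.80 0.00
      vertex 13.18 13.18 17.39
    endloop
  endfacet
  facet normal -0.5570 0.6097 0.5639
    outer loop
      vertex 9.39 25.80 0.00
      vertex 0.95 18.09 0.00
      vertex 13.18 13.18 17.39
    endloop
  endfacet
  facet normal -0.8240 -0.0556 0.5638
    outer loop
      vertex 0.95 18.09 0.00
      vertex 1.72 6.68 0.00
      vertex 13.18 13.18 17.39
    endloop
  endfacet
  facet normal -0.4707 -0.6786 0.5638
    outer loop
      vertex 1.72 6.68 0.00
      vertex 11.12 0.16 0.00
      vertex 13.18 13.18 17.39
    endloop
  endfacet
  facet normal 0.2376 -0.7909 0.5640
    outer loop
      vertex 11.12 0.16 0.00
      vertex 22.07 3.45 0.00
      vertex 13.18 13.18 17.39
    endloop
  endfacet
  facet normal 0.7664 -0.3077 0.5639
    outer loop
      vertex 22.07 3.45 0.00
      vertex 26.33 14.06 0.00
      vertex 13.18 13.18 17.39
    endloop
  endfacet
endsolid part

The G0 Z moves step by Δz≈2.17 mm. The G1 loops shrink linearly with z, so the solid tapers from its base footprint up to z≈17.4. Closing with a flat bottom cap and the tapered top and triangulating gives 12 facets — a regular 7-sided pyramid, base circumscribed radius ≈ 13.2 mm, apex at z ≈ 17.4 mm.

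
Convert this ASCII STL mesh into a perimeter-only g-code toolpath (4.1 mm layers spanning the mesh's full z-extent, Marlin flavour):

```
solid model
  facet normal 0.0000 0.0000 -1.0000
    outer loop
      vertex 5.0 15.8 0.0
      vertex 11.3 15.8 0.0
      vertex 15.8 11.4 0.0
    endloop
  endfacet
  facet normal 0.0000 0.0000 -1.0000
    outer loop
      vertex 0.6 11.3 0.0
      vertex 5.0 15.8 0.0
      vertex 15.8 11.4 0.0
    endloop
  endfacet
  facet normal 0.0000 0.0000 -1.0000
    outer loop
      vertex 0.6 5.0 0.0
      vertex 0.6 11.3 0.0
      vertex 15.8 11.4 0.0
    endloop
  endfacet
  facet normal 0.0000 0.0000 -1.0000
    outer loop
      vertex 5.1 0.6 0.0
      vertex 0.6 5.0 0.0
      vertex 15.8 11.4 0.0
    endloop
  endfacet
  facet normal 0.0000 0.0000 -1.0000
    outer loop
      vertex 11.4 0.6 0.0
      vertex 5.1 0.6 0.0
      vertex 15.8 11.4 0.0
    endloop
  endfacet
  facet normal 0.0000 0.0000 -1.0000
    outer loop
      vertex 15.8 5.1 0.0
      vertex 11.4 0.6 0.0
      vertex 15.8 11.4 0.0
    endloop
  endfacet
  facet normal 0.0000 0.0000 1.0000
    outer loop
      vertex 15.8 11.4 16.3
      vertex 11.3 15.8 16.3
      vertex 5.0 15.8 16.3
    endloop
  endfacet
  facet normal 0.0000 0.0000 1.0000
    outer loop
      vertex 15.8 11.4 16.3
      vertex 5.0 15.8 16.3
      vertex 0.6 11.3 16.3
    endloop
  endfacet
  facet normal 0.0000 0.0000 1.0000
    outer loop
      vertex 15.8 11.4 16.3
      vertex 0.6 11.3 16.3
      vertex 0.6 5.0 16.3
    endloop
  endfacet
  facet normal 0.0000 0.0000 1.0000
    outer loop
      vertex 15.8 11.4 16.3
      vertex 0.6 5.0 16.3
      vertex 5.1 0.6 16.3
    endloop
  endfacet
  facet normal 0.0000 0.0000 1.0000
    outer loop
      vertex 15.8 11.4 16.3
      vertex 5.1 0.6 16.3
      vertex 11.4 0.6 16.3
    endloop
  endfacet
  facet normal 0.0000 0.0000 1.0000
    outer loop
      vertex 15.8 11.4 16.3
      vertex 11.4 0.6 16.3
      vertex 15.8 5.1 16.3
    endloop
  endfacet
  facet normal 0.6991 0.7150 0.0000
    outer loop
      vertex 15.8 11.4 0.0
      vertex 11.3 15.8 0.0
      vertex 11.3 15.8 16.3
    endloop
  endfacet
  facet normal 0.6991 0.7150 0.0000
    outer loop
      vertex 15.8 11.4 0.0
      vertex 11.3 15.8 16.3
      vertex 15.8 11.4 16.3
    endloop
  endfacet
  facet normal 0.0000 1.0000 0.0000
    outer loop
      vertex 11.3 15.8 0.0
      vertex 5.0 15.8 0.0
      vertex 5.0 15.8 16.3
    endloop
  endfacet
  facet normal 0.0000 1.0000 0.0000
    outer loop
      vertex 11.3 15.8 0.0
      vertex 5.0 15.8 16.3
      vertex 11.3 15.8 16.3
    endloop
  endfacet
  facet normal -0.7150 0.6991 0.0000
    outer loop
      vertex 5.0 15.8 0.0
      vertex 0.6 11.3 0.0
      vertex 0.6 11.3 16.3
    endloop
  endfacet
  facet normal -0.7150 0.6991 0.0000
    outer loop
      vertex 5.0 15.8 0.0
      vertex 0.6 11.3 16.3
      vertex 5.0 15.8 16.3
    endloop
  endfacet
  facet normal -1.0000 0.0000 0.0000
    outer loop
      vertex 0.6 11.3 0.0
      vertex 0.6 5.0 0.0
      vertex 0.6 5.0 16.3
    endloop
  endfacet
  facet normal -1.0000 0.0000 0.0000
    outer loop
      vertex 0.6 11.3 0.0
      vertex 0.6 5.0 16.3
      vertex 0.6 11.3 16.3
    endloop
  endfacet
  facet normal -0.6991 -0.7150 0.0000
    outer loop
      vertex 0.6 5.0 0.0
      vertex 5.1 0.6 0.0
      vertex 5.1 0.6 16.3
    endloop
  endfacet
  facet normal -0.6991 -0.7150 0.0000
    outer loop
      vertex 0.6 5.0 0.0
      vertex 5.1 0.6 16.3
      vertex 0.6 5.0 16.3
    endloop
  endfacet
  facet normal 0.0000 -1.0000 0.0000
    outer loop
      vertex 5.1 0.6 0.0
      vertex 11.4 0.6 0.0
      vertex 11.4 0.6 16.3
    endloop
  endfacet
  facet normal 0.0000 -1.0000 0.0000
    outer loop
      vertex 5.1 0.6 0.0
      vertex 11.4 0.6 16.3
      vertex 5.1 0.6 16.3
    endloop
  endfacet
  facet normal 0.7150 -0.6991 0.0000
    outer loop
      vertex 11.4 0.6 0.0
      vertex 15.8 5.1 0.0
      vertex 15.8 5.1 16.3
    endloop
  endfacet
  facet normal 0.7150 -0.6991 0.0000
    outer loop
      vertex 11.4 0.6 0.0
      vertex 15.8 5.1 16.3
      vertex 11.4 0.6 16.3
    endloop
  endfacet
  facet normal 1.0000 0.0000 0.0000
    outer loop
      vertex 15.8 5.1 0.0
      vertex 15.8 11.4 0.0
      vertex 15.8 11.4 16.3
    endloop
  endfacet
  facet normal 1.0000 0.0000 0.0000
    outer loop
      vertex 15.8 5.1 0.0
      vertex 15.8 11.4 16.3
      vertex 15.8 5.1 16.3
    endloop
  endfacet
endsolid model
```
; perimeter-only toolpath
G21 ; units = mm
G90 ; absolute positioning
G28 ; home
; layer 1
G0 Z4.1
G0 X15.8 Y11.4
G1 X11.3 Y15.8
G1 X5.0 Y15.8
G1 X0.6 Y11.3
G1 X0.6 Y5.0
G1 X5.1 Y0.6
G1 X11.4 Y0.6
G1 X15.8 Y5.1
G1 X15.8 Y11.4
; layer 2
G0 Z8.2
G0 X15.8 Y11.4
G1 X11.3 Y15.8
G1 X5.0 Y15.8
G1 X0.6 Y11.3
G1 X0.6 Y5.0
G1 X5.1 Y0.6
G1 X11.4 Y0.6
G1 X15.8 Y5.1
G1 X15.8 Y11.4
; layer 3
G0 Z12.2
G0 X15.8 Y11.4
G1 X11.3 Y15.8
G1 X5.0 Y15.8
G1 X0.6 Y11.3
G1 X0.6 Y5.0
G1 X5.1 Y0.6
G1 X11.4 Y0.6
G1 X15.8 Y5.1
G1 X15.8 Y11.4
; layer 4
G0 Z16.3
G0 X15.8 Y11.4
G1 X11.3 Y15.8
G1 X5.0 Y15.8
G1 X0.6 Y11.3
G1 X0.6 Y5.0
G1 X5.1 Y0.6
G1 X11.4 Y0.6
G1 X15.8 Y5.1
G1 X15.8 Y11.4
M2 ; end

The solid is a regular 8-sided prism (a cylinder approximated with 8 flat sides), circumscribed radius ≈ 8.2 mm, height ≈ 16.3 mm. Slicing at Δz = 4.1 mm — 4 equal slices spanning the solid's height, so layer i sits at z = i·h/4 — gives 4 non-empty perimeters. Each is a 8-segment closed polygon; G0 lifts to the layer z and rapids to the start vertex, then G1 traces the edges.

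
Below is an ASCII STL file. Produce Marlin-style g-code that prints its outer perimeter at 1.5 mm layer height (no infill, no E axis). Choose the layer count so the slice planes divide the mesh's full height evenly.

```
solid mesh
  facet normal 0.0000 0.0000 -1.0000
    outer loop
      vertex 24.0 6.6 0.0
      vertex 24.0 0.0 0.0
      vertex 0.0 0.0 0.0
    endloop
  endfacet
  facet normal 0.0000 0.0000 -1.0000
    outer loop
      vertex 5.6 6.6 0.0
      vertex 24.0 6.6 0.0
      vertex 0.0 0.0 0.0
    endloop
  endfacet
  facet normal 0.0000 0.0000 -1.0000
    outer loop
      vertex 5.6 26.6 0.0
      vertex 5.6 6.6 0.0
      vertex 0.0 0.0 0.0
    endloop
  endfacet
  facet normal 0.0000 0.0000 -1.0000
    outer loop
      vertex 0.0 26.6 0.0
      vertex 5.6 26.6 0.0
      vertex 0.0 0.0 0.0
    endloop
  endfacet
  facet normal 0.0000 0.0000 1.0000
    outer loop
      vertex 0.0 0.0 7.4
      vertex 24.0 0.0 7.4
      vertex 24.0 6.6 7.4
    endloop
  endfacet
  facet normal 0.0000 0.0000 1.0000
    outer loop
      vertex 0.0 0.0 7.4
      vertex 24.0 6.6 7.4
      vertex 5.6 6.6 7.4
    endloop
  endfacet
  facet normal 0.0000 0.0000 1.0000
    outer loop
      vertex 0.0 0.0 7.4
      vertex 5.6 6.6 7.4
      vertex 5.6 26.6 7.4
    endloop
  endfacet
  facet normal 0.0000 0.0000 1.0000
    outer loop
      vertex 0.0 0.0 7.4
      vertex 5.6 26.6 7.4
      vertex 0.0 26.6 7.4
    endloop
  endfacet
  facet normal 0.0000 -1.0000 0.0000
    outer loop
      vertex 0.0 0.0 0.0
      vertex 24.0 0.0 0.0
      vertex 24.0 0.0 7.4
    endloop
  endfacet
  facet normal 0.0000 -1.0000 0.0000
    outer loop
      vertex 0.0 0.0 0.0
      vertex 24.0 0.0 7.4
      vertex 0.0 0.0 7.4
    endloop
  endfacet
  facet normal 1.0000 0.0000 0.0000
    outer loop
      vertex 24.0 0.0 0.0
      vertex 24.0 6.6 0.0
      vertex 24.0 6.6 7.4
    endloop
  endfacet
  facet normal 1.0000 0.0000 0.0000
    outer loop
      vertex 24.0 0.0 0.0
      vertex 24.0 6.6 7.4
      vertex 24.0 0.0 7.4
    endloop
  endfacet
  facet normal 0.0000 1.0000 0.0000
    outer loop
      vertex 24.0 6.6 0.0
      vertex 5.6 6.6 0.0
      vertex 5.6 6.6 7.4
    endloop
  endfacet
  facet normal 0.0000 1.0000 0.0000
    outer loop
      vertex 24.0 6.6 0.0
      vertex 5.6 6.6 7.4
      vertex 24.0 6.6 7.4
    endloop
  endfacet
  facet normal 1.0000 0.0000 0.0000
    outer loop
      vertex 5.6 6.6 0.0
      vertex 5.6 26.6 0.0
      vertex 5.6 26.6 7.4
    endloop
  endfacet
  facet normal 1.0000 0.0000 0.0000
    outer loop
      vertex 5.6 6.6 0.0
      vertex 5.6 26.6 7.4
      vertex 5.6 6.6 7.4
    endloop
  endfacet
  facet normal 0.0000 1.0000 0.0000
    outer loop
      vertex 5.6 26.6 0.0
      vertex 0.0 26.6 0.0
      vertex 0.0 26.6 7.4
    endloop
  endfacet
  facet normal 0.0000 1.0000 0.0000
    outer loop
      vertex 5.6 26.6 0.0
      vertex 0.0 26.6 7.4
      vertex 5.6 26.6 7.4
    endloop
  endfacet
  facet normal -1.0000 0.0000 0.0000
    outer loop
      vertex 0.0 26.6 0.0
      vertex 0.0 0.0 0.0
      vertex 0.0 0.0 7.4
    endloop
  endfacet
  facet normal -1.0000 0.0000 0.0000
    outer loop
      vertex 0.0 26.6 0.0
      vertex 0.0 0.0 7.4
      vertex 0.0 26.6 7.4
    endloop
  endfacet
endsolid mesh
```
; perimeter-only toolpath
G21 ; units = mm
G90 ; absolute positioning
G28 ; home
; layer 1
G0 Z1.5
G0 X0.0 Y0.0
G1 X24.0 Y0.0
G1 X24.0 Y6.6
G1 X5.6 Y6.6
G1 X5.6 Y26.6
G1 X0.0 Y26.6
G1 X0.0 Y0.0
; layer 2
G0 Z3.0
G0 X0.0 Y0.0
G1 X24.0 Y0.0
G1 X24.0 Y6.6
G1 X5.6 Y6.6
G1 X5.6 Y26.6
G1 X0.0 Y26.6
G1 X0.0 Y0.0
; layer 3
G0 Z4.4
G0 X0.0 Y0.0
G1 X24.0 Y0.0
G1 X24.0 Y6.6
G1 X5.6 Y6.6
G1 X5.6 Y26.6
G1 X0.0 Y26.6
G1 X0.0 Y0.0
; layer 4
G0 Z5.9
G0 X0.0 Y0.0
G1 X24.0 Y0.0
G1 X24.0 Y6.6
G1 X5.6 Y6.6
G1 X5.6 Y26.6
G1 X0.0 Y26.6
G1 X0.0 Y0.0
; layer 5
G0 Z7.4
G0 X0.0 Y0.0
G1 X24.0 Y0.0
G1 X24.0 Y6.6
G1 X5.6 Y6.6
G1 X5.6 Y26.6
G1 X0.0 Y26.6
G1 X0.0 Y0.0
M2 ; end

The solid is an L-shaped prism: outer 24 × 26.6 mm, arm thicknesses ≈ 6.6 mm (horizontal) and 5.6 mm (vertical), extruded 7.4 mm in z. Slicing at Δz = 1.5 mm — 5 equal slices spanning the solid's height, so layer i sits at z = i·h/5 — gives 5 non-empty perimeters. Each is a 6-segment closed polygon; G0 lifts to the layer z and rapids to the start vertex, then G1 traces the edges.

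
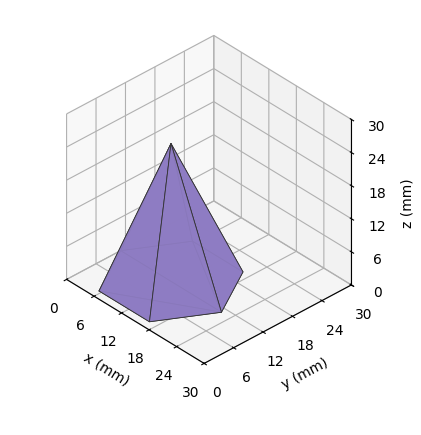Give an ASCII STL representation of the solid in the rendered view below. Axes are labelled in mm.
Reading the render: the shape is a regular 6-sided pyramid, base circumscribed radius ≈ 11 mm, apex at z ≈ 25 mm (dimensions read to the nearest mm from the axis ticks). For the STL, each face is triangulated and given an outward normal.

solid part
  facet normal 0.0000 0.0000 -1.0000
    outer loop
      vertex 5.500 20.526 0.000
      vertex 16.500 20.526 0.000
      vertex 22.000 11.000 0.000
    endloop
  endfacet
  facet normal 0.0000 0.0000 -1.0000
    outer loop
      vertex 0.000 11.000 0.000
      vertex 5.500 20.526 0.000
      vertex 22.000 11.000 0.000
    endloop
  endfacet
  facet normal 0.0000 0.0000 -1.0000
    outer loop
      vertex 5.500 1.474 0.000
      vertex 0.000 11.000 0.000
      vertex 22.000 11.000 0.000
    endloop
  endfacet
  facet normal 0.0000 0.0000 -1.0000
    outer loop
      vertex 16.500 1.474 0.000
      vertex 5.500 1.474 0.000
      vertex 22.000 11.000 0.000
    endloop
  endfacet
  facet normal 0.8093 0.4672 0.3561
    outer loop
      vertex 22.000 11.000 0.000
      vertex 16.500 20.526 0.000
      vertex 11.000 11.000 25.000
    endloop
  endfacet
  facet normal 0.0000 0.9345 0.3561
    outer loop
      vertex 16.500 20.526 0.000
      vertex 5.500 20.526 0.000
      vertex 11.000 11.000 25.000
    endloop
  endfacet
  facet normal -0.8093 0.4672 0.3561
    outer loop
      vertex 5.500 20.526 0.000
      vertex 0.000 11.000 0.000
      vertex 11.000 11.000 25.000
    endloop
  endfacet
  facet normal -0.8093 -0.4672 0.3561
    outer loop
      vertex 0.000 11.000 0.000
      vertex 5.500 1.474 0.000
      vertex 11.000 11.000 25.000
    endloop
  endfacet
  facet normal 0.0000 -0.9345 0.3561
    outer loop
      vertex 5.500 1.474 0.000
      vertex 16.500 1.474 0.000
      vertex 11.000 11.000 25.000
    endloop
  endfacet
  facet normal 0.8093 -0.4672 0.3561
    outer loop
      vertex 16.500 1.474 0.000
      vertex 22.000 11.000 0.000
      vertex 11.000 11.000 25.000
    endloop
  endfacet
endsolid part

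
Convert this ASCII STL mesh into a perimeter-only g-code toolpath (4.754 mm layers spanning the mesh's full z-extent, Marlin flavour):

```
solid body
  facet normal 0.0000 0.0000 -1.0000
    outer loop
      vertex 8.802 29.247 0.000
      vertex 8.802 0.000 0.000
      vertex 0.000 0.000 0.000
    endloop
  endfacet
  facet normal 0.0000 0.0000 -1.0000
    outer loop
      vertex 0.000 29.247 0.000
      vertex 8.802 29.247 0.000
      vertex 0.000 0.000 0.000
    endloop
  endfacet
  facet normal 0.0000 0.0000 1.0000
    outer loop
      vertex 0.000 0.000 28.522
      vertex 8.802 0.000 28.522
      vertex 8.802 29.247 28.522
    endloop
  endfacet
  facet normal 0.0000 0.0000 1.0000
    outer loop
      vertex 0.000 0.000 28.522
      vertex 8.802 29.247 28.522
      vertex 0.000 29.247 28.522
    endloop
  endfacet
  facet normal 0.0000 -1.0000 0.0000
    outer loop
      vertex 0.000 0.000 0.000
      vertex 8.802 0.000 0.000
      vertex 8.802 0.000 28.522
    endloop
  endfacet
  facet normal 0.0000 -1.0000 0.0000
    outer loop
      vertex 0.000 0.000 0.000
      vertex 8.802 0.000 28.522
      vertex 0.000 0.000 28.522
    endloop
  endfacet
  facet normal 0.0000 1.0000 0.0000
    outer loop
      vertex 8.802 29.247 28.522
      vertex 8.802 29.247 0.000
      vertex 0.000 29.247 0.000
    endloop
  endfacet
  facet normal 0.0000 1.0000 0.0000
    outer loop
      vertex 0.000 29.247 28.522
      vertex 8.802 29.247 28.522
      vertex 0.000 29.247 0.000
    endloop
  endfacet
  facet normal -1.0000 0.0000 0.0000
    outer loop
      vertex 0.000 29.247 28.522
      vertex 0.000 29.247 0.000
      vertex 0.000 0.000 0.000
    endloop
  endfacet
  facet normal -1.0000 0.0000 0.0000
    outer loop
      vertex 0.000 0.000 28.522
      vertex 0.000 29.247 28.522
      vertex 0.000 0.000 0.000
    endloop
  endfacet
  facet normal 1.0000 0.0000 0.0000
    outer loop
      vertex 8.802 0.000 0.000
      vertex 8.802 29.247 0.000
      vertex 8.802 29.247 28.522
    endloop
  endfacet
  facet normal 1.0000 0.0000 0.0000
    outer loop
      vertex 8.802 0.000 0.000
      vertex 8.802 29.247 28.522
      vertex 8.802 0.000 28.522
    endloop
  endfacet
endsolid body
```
; perimeter-only toolpath
G21 ; units = mm
G90 ; absolute positioning
G28 ; home
; layer 1
G0 Z4.754
G0 X0.000 Y0.000
G1 X8.802 Y0.000
G1 X8.802 Y29.247
G1 X0.000 Y29.247
G1 X0.000 Y0.000
; layer 2
G0 Z9.507
G0 X0.000 Y0.000
G1 X8.802 Y0.000
G1 X8.802 Y29.247
G1 X0.000 Y29.247
G1 X0.000 Y0.000
; layer 3
G0 Z14.261
G0 X0.000 Y0.000
G1 X8.802 Y0.000
G1 X8.802 Y29.247
G1 X0.000 Y29.247
G1 X0.000 Y0.000
; layer 4
G0 Z19.015
G0 X0.000 Y0.000
G1 X8.802 Y0.000
G1 X8.802 Y29.247
G1 X0.000 Y29.247
G1 X0.000 Y0.000
; layer 5
G0 Z23.768
G0 X0.000 Y0.000
G1 X8.802 Y0.000
G1 X8.802 Y29.247
G1 X0.000 Y29.247
G1 X0.000 Y0.000
; layer 6
G0 Z28.522
G0 X0.000 Y0.000
G1 X8.802 Y0.000
G1 X8.802 Y29.247
G1 X0.000 Y29.247
G1 X0.000 Y0.000
M2 ; end

The solid is a rectangular box, roughly 8.8 × 29.2 mm footprint and 28.5 mm tall. Slicing at Δz = 4.754 mm — 6 equal slices spanning the solid's height, so layer i sits at z = i·h/6 — gives 6 non-empty perimeters. Each is a 4-segment closed polygon; G0 lifts to the layer z and rapids to the start vertex, then G1 traces the edges.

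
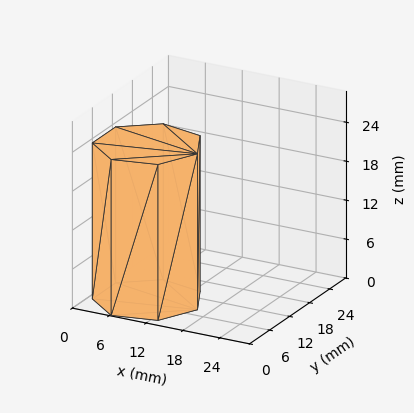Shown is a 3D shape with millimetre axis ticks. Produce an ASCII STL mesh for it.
Reading the render: the shape is a regular 7-sided prism (a cylinder approximated with 7 flat sides), circumscribed radius ≈ 8 mm, height ≈ 24 mm (dimensions read to the nearest mm from the axis ticks). For the STL, each face is triangulated and given an outward normal.

solid part
  facet normal 0.0000 0.0000 -1.0000
    outer loop
      vertex 6.2 15.8 0.0
      vertex 13.0 14.3 0.0
      vertex 16.0 8.0 0.0
    endloop
  endfacet
  facet normal 0.0000 0.0000 -1.0000
    outer loop
      vertex 0.8 11.5 0.0
      vertex 6.2 15.8 0.0
      vertex 16.0 8.0 0.0
    endloop
  endfacet
  facet normal 0.0000 0.0000 -1.0000
    outer loop
      vertex 0.8 4.5 0.0
      vertex 0.8 11.5 0.0
      vertex 16.0 8.0 0.0
    endloop
  endfacet
  facet normal 0.0000 0.0000 -1.0000
    outer loop
      vertex 6.2 0.2 0.0
      vertex 0.8 4.5 0.0
      vertex 16.0 8.0 0.0
    endloop
  endfacet
  facet normal 0.0000 0.0000 -1.0000
    outer loop
      vertex 13.0 1.7 0.0
      vertex 6.2 0.2 0.0
      vertex 16.0 8.0 0.0
    endloop
  endfacet
  facet normal 0.0000 0.0000 1.0000
    outer loop
      vertex 16.0 8.0 24.0
      vertex 13.0 14.3 24.0
      vertex 6.2 15.8 24.0
    endloop
  endfacet
  facet normal 0.0000 0.0000 1.0000
    outer loop
      vertex 16.0 8.0 24.0
      vertex 6.2 15.8 24.0
      vertex 0.8 11.5 24.0
    endloop
  endfacet
  facet normal 0.0000 0.0000 1.0000
    outer loop
      vertex 16.0 8.0 24.0
      vertex 0.8 11.5 24.0
      vertex 0.8 4.5 24.0
    endloop
  endfacet
  facet normal 0.0000 0.0000 1.0000
    outer loop
      vertex 16.0 8.0 24.0
      vertex 0.8 4.5 24.0
      vertex 6.2 0.2 24.0
    endloop
  endfacet
  facet normal 0.0000 0.0000 1.0000
    outer loop
      vertex 16.0 8.0 24.0
      vertex 6.2 0.2 24.0
      vertex 13.0 1.7 24.0
    endloop
  endfacet
  facet normal 0.9029 0.4299 0.0000
    outer loop
      vertex 16.0 8.0 0.0
      vertex 13.0 14.3 0.0
      vertex 13.0 14.3 24.0
    endloop
  endfacet
  facet normal 0.9029 0.4299 0.0000
    outer loop
      vertex 16.0 8.0 0.0
      vertex 13.0 14.3 24.0
      vertex 16.0 8.0 24.0
    endloop
  endfacet
  facet normal 0.2154 0.9765 0.0000
    outer loop
      vertex 13.0 14.3 0.0
      vertex 6.2 15.8 0.0
      vertex 6.2 15.8 24.0
    endloop
  endfacet
  facet normal 0.2154 0.9765 0.0000
    outer loop
      vertex 13.0 14.3 0.0
      vertex 6.2 15.8 24.0
      vertex 13.0 14.3 24.0
    endloop
  endfacet
  facet normal -0.6229 0.7823 0.0000
    outer loop
      vertex 6.2 15.8 0.0
      vertex 0.8 11.5 0.0
      vertex 0.8 11.5 24.0
    endloop
  endfacet
  facet normal -0.6229 0.7823 0.0000
    outer loop
      vertex 6.2 15.8 0.0
      vertex 0.8 11.5 24.0
      vertex 6.2 15.8 24.0
    endloop
  endfacet
  facet normal -1.0000 0.0000 0.0000
    outer loop
      vertex 0.8 11.5 0.0
      vertex 0.8 4.5 0.0
      vertex 0.8 4.5 24.0
    endloop
  endfacet
  facet normal -1.0000 0.0000 0.0000
    outer loop
      vertex 0.8 11.5 0.0
      vertex 0.8 4.5 24.0
      vertex 0.8 11.5 24.0
    endloop
  endfacet
  facet normal -0.6229 -0.7823 0.0000
    outer loop
      vertex 0.8 4.5 0.0
      vertex 6.2 0.2 0.0
      vertex 6.2 0.2 24.0
    endloop
  endfacet
  facet normal -0.6229 -0.7823 0.0000
    outer loop
      vertex 0.8 4.5 0.0
      vertex 6.2 0.2 24.0
      vertex 0.8 4.5 24.0
    endloop
  endfacet
  facet normal 0.2154 -0.9765 0.0000
    outer loop
      vertex 6.2 0.2 0.0
      vertex 13.0 1.7 0.0
      vertex 13.0 1.7 24.0
    endloop
  endfacet
  facet normal 0.2154 -0.9765 0.0000
    outer loop
      vertex 6.2 0.2 0.0
      vertex 13.0 1.7 24.0
      vertex 6.2 0.2 24.0
    endloop
  endfacet
  facet normal 0.9029 -0.4299 0.0000
    outer loop
      vertex 13.0 1.7 0.0
      vertex 16.0 8.0 0.0
      vertex 16.0 8.0 24.0
    endloop
  endfacet
  facet normal 0.9029 -0.4299 0.0000
    outer loop
      vertex 13.0 1.7 0.0
      vertex 16.0 8.0 24.0
      vertex 13.0 1.7 24.0
    endloop
  endfacet
endsolid part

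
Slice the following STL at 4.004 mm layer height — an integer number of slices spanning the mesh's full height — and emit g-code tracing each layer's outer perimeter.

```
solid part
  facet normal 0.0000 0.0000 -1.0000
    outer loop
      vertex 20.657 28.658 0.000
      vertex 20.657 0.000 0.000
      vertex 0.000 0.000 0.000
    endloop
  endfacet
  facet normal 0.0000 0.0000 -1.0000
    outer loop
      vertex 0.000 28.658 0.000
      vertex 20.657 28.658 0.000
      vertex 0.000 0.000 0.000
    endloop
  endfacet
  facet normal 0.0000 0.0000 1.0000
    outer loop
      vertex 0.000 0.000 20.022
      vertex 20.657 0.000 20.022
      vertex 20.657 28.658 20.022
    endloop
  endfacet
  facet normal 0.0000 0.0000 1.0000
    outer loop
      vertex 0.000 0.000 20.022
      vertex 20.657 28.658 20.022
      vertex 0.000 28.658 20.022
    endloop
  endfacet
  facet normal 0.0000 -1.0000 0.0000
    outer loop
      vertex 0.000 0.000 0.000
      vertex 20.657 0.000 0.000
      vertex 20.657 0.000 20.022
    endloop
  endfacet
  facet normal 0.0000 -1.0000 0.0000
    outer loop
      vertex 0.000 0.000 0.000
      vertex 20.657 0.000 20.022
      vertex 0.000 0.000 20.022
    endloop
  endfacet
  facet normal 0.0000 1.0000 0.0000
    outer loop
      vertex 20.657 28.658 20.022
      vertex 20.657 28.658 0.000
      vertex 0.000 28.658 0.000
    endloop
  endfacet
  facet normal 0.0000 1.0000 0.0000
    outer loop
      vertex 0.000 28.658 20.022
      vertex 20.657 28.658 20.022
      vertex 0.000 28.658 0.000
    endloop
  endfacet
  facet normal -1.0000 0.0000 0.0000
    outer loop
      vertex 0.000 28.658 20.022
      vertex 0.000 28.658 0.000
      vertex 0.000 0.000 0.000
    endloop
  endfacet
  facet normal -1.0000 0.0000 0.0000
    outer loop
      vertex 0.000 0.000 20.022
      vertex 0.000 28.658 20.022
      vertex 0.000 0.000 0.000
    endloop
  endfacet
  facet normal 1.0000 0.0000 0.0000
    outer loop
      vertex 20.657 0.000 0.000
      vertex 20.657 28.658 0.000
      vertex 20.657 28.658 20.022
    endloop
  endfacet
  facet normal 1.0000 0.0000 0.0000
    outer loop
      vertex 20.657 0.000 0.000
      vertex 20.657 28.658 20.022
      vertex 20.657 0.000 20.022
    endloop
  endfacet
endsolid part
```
; perimeter-only toolpath
G21 ; units = mm
G90 ; absolute positioning
G28 ; home
; layer 1
G0 Z4.004
G0 X0.000 Y0.000
G1 X20.657 Y0.000
G1 X20.657 Y28.658
G1 X0.000 Y28.658
G1 X0.000 Y0.000
; layer 2
G0 Z8.009
G0 X0.000 Y0.000
G1 X20.657 Y0.000
G1 X20.657 Y28.658
G1 X0.000 Y28.658
G1 X0.000 Y0.000
; layer 3
G0 Z12.013
G0 X0.000 Y0.000
G1 X20.657 Y0.000
G1 X20.657 Y28.658
G1 X0.000 Y28.658
G1 X0.000 Y0.000
; layer 4
G0 Z16.018
G0 X0.000 Y0.000
G1 X20.657 Y0.000
G1 X20.657 Y28.658
G1 X0.000 Y28.658
G1 X0.000 Y0.000
; layer 5
G0 Z20.022
G0 X0.000 Y0.000
G1 X20.657 Y0.000
G1 X20.657 Y28.658
G1 X0.000 Y28.658
G1 X0.000 Y0.000
M2 ; end

The solid is a rectangular box, roughly 20.7 × 28.7 mm footprint and 20 mm tall. Slicing at Δz = 4.004 mm — 5 equal slices spanning the solid's height, so layer i sits at z = i·h/5 — gives 5 non-empty perimeters. Each is a 4-segment closed polygon; G0 lifts to the layer z and rapids to the start vertex, then G1 traces the edges.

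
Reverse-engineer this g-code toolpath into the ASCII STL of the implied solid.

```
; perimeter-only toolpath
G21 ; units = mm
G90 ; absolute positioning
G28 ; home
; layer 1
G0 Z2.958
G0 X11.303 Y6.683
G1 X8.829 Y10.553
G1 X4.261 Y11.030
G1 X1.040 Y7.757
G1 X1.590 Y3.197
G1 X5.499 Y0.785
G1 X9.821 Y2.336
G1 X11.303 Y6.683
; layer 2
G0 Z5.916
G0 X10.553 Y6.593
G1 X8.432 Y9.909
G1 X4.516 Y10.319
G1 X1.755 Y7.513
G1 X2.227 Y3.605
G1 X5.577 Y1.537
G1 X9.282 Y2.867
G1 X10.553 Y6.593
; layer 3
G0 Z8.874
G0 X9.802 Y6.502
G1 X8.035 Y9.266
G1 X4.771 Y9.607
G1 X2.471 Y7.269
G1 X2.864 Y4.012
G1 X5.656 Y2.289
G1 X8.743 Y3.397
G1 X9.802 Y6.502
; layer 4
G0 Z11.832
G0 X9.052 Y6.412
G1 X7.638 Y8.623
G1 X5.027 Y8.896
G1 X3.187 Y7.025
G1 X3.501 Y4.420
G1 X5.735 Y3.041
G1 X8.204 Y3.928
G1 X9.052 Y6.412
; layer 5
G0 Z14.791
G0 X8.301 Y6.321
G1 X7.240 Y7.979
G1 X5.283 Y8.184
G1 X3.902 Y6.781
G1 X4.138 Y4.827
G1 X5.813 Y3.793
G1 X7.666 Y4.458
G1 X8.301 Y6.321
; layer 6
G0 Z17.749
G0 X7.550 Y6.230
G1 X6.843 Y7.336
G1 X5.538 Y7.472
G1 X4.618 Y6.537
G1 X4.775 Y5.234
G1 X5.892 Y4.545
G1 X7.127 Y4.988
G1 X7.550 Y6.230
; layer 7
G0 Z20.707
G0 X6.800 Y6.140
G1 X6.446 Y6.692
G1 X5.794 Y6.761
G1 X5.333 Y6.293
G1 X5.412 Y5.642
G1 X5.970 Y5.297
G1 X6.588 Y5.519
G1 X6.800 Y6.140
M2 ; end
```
solid part
  facet normal 0.0000 0.0000 -1.0000
    outer loop
      vertex 4.005 11.742 0.000
      vertex 9.226 11.196 0.000
      vertex 12.054 6.774 0.000
    endloop
  endfacet
  facet normal 0.0000 0.0000 -1.0000
    outer loop
      vertex 0.324 8.001 0.000
      vertex 4.005 11.742 0.000
      vertex 12.054 6.774 0.000
    endloop
  endfacet
  facet normal 0.0000 0.0000 -1.0000
    outer loop
      vertex 0.953 2.790 0.000
      vertex 0.324 8.001 0.000
      vertex 12.054 6.774 0.000
    endloop
  endfacet
  facet normal 0.0000 0.0000 -1.0000
    outer loop
      vertex 5.420 0.033 0.000
      vertex 0.953 2.790 0.000
      vertex 12.054 6.774 0.000
    endloop
  endfacet
  facet normal 0.0000 0.0000 -1.0000
    outer loop
      vertex 10.360 1.806 0.000
      vertex 5.420 0.033 0.000
      vertex 12.054 6.774 0.000
    endloop
  endfacet
  facet normal 0.8210 0.5250 0.2244
    outer loop
      vertex 12.054 6.774 0.000
      vertex 9.226 11.196 0.000
      vertex 6.049 6.049 23.665
    endloop
  endfacet
  facet normal 0.1014 0.9692 0.2244
    outer loop
      vertex 9.226 11.196 0.000
      vertex 4.005 11.742 0.000
      vertex 6.049 6.049 23.665
    endloop
  endfacet
  facet normal -0.6946 0.6835 0.2244
    outer loop
      vertex 4.005 11.742 0.000
      vertex 0.324 8.001 0.000
      vertex 6.049 6.049 23.665
    endloop
  endfacet
  facet normal -0.9675 -0.1168 0.2244
    outer loop
      vertex 0.324 8.001 0.000
      vertex 0.953 2.790 0.000
      vertex 6.049 6.049 23.665
    endloop
  endfacet
  facet normal -0.5118 -0.8293 0.2244
    outer loop
      vertex 0.953 2.790 0.000
      vertex 5.420 0.033 0.000
      vertex 6.049 6.049 23.665
    endloop
  endfacet
  facet normal 0.3292 -0.9172 0.2244
    outer loop
      vertex 5.420 0.033 0.000
      vertex 10.360 1.806 0.000
      vertex 6.049 6.049 23.665
    endloop
  endfacet
  facet normal 0.9223 -0.3145 0.2244
    outer loop
      vertex 10.360 1.806 0.000
      vertex 12.054 6.774 0.000
      vertex 6.049 6.049 23.665
    endloop
  endfacet
endsolid part

The G0 Z moves step by Δz≈2.958 mm. The G1 loops shrink linearly with z, so the solid tapers from its base footprint up to z≈23.7. Closing with a flat bottom cap and the tapered top and triangulating gives 12 facets — a regular 7-sided pyramid, base circumscribed radius ≈ 6.05 mm, apex at z ≈ 23.7 mm.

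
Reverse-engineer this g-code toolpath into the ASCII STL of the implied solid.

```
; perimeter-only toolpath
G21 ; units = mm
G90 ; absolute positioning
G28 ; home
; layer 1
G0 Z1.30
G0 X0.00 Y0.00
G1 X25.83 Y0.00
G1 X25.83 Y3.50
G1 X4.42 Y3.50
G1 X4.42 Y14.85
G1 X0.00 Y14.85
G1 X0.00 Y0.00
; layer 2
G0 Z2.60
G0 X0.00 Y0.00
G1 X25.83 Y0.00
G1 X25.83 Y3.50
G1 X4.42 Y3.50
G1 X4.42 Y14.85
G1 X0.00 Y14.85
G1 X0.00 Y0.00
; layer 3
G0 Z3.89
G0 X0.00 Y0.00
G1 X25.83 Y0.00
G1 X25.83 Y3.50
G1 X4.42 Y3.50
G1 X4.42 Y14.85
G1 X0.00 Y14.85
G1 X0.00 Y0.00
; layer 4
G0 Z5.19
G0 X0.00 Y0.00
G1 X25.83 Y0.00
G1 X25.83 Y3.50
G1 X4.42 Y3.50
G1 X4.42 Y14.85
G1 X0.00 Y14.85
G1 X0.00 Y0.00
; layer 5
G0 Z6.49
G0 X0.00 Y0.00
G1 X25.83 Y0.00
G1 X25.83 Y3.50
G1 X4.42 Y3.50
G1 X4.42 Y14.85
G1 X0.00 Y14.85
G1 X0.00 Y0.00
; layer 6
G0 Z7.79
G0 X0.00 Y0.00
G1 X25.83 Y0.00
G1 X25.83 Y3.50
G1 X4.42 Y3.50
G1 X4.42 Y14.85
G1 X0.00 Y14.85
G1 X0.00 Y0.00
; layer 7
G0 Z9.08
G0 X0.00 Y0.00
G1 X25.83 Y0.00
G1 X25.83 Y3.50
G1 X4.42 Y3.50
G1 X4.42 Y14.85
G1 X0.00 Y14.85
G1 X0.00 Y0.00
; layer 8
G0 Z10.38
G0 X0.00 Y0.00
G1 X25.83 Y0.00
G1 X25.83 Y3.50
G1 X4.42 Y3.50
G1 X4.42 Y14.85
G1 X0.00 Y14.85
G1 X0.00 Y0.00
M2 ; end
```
solid part
  facet normal 0.0000 0.0000 -1.0000
    outer loop
      vertex 25.83 3.50 0.00
      vertex 25.83 0.00 0.00
      vertex 0.00 0.00 0.00
    endloop
  endfacet
  facet normal 0.0000 0.0000 -1.0000
    outer loop
      vertex 4.42 3.50 0.00
      vertex 25.83 3.50 0.00
      vertex 0.00 0.00 0.00
    endloop
  endfacet
  facet normal 0.0000 0.0000 -1.0000
    outer loop
      vertex 4.42 14.85 0.00
      vertex 4.42 3.50 0.00
      vertex 0.00 0.00 0.00
    endloop
  endfacet
  facet normal 0.0000 0.0000 -1.0000
    outer loop
      vertex 0.00 14.85 0.00
      vertex 4.42 14.85 0.00
      vertex 0.00 0.00 0.00
    endloop
  endfacet
  facet normal 0.0000 0.0000 1.0000
    outer loop
      vertex 0.00 0.00 10.38
      vertex 25.83 0.00 10.38
      vertex 25.83 3.50 10.38
    endloop
  endfacet
  facet normal 0.0000 0.0000 1.0000
    outer loop
      vertex 0.00 0.00 10.38
      vertex 25.83 3.50 10.38
      vertex 4.42 3.50 10.38
    endloop
  endfacet
  facet normal 0.0000 0.0000 1.0000
    outer loop
      vertex 0.00 0.00 10.38
      vertex 4.42 3.50 10.38
      vertex 4.42 14.85 10.38
    endloop
  endfacet
  facet normal 0.0000 0.0000 1.0000
    outer loop
      vertex 0.00 0.00 10.38
      vertex 4.42 14.85 10.38
      vertex 0.00 14.85 10.38
    endloop
  endfacet
  facet normal 0.0000 -1.0000 0.0000
    outer loop
      vertex 0.00 0.00 0.00
      vertex 25.83 0.00 0.00
      vertex 25.83 0.00 10.38
    endloop
  endfacet
  facet normal 0.0000 -1.0000 0.0000
    outer loop
      vertex 0.00 0.00 0.00
      vertex 25.83 0.00 10.38
      vertex 0.00 0.00 10.38
    endloop
  endfacet
  facet normal 1.0000 0.0000 0.0000
    outer loop
      vertex 25.83 0.00 0.00
      vertex 25.83 3.50 0.00
      vertex 25.83 3.50 10.38
    endloop
  endfacet
  facet normal 1.0000 0.0000 0.0000
    outer loop
      vertex 25.83 0.00 0.00
      vertex 25.83 3.50 10.38
      vertex 25.83 0.00 10.38
    endloop
  endfacet
  facet normal 0.0000 1.0000 0.0000
    outer loop
      vertex 25.83 3.50 0.00
      vertex 4.42 3.50 0.00
      vertex 4.42 3.50 10.38
    endloop
  endfacet
  facet normal 0.0000 1.0000 0.0000
    outer loop
      vertex 25.83 3.50 0.00
      vertex 4.42 3.50 10.38
      vertex 25.83 3.50 10.38
    endloop
  endfacet
  facet normal 1.0000 0.0000 0.0000
    outer loop
      vertex 4.42 3.50 0.00
      vertex 4.42 14.85 0.00
      vertex 4.42 14.85 10.38
    endloop
  endfacet
  facet normal 1.0000 0.0000 0.0000
    outer loop
      vertex 4.42 3.50 0.00
      vertex 4.42 14.85 10.38
      vertex 4.42 3.50 10.38
    endloop
  endfacet
  facet normal 0.0000 1.0000 0.0000
    outer loop
      vertex 4.42 14.85 0.00
      vertex 0.00 14.85 0.00
      vertex 0.00 14.85 10.38
    endloop
  endfacet
  facet normal 0.0000 1.0000 0.0000
    outer loop
      vertex 4.42 14.85 0.00
      vertex 0.00 14.85 10.38
      vertex 4.42 14.85 10.38
    endloop
  endfacet
  facet normal -1.0000 0.0000 0.0000
    outer loop
      vertex 0.00 14.85 0.00
      vertex 0.00 0.00 0.00
      vertex 0.00 0.00 10.38
    endloop
  endfacet
  facet normal -1.0000 0.0000 0.0000
    outer loop
      vertex 0.00 14.85 0.00
      vertex 0.00 0.00 10.38
      vertex 0.00 14.85 10.38
    endloop
  endfacet
endsolid part

The G0 Z moves step by Δz≈1.30 mm. Every layer's G1 loop is the same polygon, so the solid is a straight extrusion of it from z=0 to z≈10.4. Closing with flat bottom and top caps and triangulating gives 20 facets — an L-shaped prism: outer 25.8 × 14.8 mm, arm thicknesses ≈ 3.5 mm (horizontal) and 4.42 mm (vertical), extruded 10.4 mm in z.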